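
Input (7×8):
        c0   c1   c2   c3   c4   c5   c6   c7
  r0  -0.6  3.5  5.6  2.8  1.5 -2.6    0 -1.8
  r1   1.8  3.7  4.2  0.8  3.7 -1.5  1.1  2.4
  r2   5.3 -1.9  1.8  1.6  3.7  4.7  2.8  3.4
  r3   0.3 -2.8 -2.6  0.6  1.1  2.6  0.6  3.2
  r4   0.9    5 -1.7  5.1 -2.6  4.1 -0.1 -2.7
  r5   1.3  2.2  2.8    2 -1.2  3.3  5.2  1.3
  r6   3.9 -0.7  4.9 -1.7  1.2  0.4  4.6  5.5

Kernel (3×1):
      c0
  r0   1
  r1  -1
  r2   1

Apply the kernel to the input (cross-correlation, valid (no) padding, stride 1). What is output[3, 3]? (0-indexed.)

-2.5

The receptive field on the input at this output position is [0.6 / 5.1 / 2]. Elementwise product with the kernel and sum: 0.6·1 + 5.1·-1 + 2·1.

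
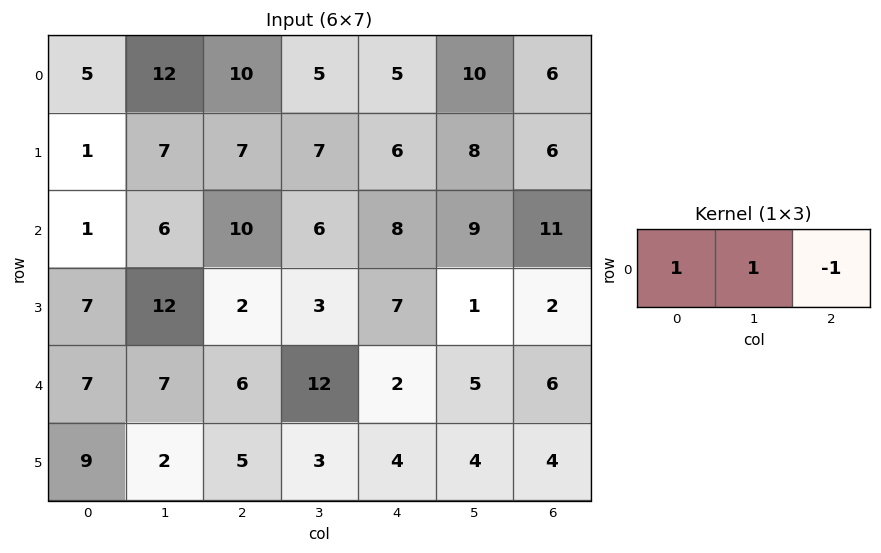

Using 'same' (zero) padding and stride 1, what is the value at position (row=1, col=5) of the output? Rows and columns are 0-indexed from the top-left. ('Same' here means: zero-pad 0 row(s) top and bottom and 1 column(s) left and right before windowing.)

8

The receptive field on the zero-padded input at this output position is [6 8 6]. Elementwise product with the kernel and sum: 6·1 + 8·1 + 6·-1.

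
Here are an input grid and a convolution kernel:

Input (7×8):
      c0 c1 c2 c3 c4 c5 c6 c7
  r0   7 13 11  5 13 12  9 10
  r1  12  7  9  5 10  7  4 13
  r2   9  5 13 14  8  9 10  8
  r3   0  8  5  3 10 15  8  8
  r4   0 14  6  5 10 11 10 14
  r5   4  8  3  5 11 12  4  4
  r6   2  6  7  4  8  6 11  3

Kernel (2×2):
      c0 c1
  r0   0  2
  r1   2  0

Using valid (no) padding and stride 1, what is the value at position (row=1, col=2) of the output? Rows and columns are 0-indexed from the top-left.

The receptive field on the input at this output position is [9 5 / 13 14]. Elementwise product with the kernel and sum: 5·2 + 13·2.

36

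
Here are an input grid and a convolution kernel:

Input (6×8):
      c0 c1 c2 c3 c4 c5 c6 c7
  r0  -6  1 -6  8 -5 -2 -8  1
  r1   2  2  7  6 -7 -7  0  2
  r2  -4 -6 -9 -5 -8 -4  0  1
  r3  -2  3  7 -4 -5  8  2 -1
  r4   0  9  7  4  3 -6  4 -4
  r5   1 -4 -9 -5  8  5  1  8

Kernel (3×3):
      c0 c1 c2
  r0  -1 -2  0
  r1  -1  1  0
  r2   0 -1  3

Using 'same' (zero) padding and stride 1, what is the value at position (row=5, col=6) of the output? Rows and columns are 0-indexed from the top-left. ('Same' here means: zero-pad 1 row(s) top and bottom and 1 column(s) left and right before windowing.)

-6

The receptive field on the zero-padded input at this output position is [-6 4 -4 / 5 1 8 / 0 0 0]. Elementwise product with the kernel and sum: -6·-1 + 4·-2 + 5·-1 + 1·1 + 0·-1 + 0·3.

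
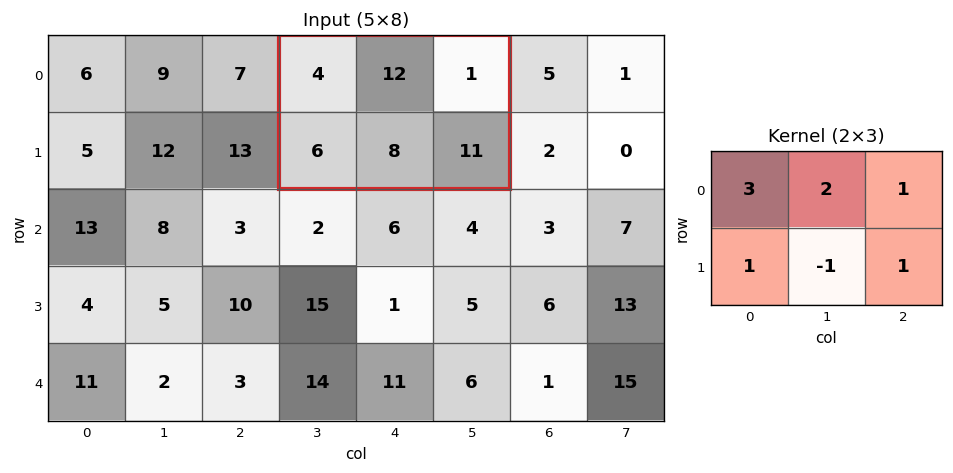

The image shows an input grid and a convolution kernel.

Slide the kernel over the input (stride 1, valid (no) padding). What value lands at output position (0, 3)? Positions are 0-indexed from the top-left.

The receptive field on the input at this output position is [4 12 1 / 6 8 11]. Elementwise product with the kernel and sum: 4·3 + 12·2 + 1·1 + 6·1 + 8·-1 + 11·1.

46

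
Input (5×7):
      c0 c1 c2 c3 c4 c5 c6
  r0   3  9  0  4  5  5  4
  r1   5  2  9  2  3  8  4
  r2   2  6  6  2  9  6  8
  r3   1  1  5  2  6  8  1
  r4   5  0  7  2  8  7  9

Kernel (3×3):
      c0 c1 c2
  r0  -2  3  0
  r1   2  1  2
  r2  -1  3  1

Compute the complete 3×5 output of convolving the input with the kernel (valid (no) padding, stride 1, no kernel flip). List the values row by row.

Output[0,0]: The receptive field on the input at this output position is [3 9 0 / 5 2 9 / 2 6 6]. Elementwise product with the kernel and sum: 3·-2 + 9·3 + 5·2 + 2·1 + 9·2 + 2·-1 + 6·3 + 6·1.
Output[0,1]: The receptive field on the input at this output position is [9 0 4 / 2 9 2 / 6 6 2]. Elementwise product with the kernel and sum: 9·-2 + 0·3 + 2·2 + 9·1 + 2·2 + 6·-1 + 6·3 + 2·1.

73 13 47 61 44
25 61 27 54 77
29 40 25 78 44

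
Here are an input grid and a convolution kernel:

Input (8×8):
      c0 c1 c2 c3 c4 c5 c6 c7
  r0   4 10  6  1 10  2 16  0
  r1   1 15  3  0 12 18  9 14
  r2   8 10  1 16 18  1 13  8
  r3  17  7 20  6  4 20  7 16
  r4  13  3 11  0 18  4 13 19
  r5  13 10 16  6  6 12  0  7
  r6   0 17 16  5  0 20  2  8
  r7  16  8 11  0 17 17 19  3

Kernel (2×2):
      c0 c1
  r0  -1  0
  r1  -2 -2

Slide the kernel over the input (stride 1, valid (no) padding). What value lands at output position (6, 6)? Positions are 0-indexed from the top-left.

-46

The receptive field on the input at this output position is [2 8 / 19 3]. Elementwise product with the kernel and sum: 2·-1 + 19·-2 + 3·-2.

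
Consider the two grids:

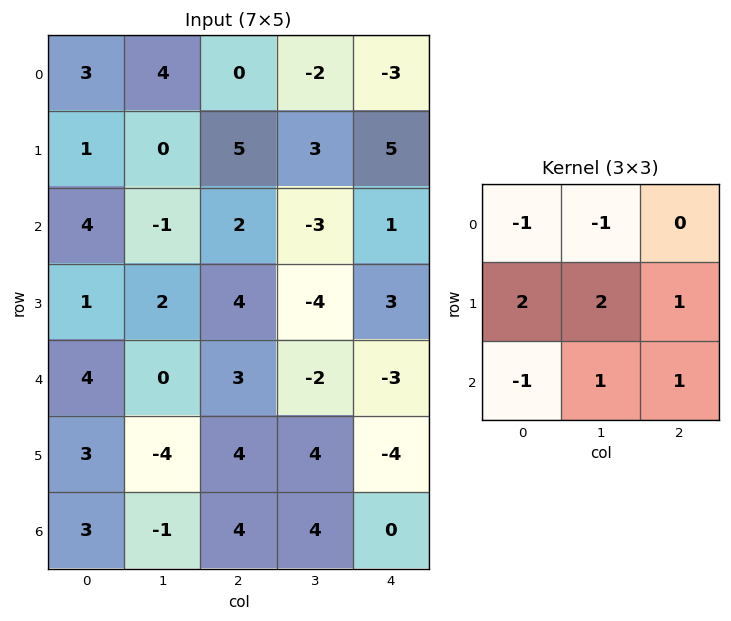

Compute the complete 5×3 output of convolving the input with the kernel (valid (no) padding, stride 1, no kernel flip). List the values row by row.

Output[0,0]: The receptive field on the input at this output position is [3 4 0 / 1 0 5 / 4 -1 2]. Elementwise product with the kernel and sum: 3·-1 + 4·-1 + 1·2 + 0·2 + 5·1 + 4·-1 + -1·1 + 2·1.

-3 9 19
12 -8 -14
6 8 -4
5 10 -5
-2 10 11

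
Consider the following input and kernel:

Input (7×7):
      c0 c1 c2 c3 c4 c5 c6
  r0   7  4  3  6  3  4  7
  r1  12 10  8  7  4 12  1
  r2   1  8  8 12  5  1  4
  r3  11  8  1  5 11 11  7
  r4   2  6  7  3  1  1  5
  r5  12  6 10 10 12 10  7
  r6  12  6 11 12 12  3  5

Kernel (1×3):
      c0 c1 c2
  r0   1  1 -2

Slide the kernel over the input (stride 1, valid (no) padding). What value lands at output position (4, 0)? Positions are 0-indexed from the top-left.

The receptive field on the input at this output position is [2 6 7]. Elementwise product with the kernel and sum: 2·1 + 6·1 + 7·-2.

-6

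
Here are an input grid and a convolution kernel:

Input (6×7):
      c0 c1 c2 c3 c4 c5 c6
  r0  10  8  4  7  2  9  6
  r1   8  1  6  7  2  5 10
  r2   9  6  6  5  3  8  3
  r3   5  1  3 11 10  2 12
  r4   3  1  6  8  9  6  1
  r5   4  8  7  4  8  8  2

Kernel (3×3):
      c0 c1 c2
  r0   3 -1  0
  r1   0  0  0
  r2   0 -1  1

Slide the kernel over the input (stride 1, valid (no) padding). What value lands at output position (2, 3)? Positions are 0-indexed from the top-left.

9

The receptive field on the input at this output position is [5 3 8 / 11 10 2 / 8 9 6]. Elementwise product with the kernel and sum: 5·3 + 3·-1 + 9·-1 + 6·1.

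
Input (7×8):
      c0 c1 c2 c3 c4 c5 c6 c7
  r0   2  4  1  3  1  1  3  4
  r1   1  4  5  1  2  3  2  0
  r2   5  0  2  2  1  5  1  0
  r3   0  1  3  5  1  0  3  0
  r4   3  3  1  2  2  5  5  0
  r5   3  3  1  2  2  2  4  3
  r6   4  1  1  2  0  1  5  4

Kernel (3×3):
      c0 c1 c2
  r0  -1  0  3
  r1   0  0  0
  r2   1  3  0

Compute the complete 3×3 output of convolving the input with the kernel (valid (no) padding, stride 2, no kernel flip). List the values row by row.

6 10 24
13 8 19
7 12 16

Output[0,0]: The receptive field on the input at this output position is [2 4 1 / 1 4 5 / 5 0 2]. Elementwise product with the kernel and sum: 2·-1 + 1·3 + 5·1 + 0·3.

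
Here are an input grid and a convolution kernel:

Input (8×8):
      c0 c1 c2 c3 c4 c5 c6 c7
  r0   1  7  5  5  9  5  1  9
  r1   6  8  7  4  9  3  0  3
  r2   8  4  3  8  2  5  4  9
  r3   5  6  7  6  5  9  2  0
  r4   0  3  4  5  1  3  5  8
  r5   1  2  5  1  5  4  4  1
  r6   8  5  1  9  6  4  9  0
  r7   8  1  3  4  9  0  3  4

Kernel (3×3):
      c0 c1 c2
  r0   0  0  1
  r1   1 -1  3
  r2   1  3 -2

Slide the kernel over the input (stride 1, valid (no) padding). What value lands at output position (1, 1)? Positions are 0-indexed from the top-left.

44

The receptive field on the input at this output position is [8 7 4 / 4 3 8 / 6 7 6]. Elementwise product with the kernel and sum: 4·1 + 4·1 + 3·-1 + 8·3 + 6·1 + 7·3 + 6·-2.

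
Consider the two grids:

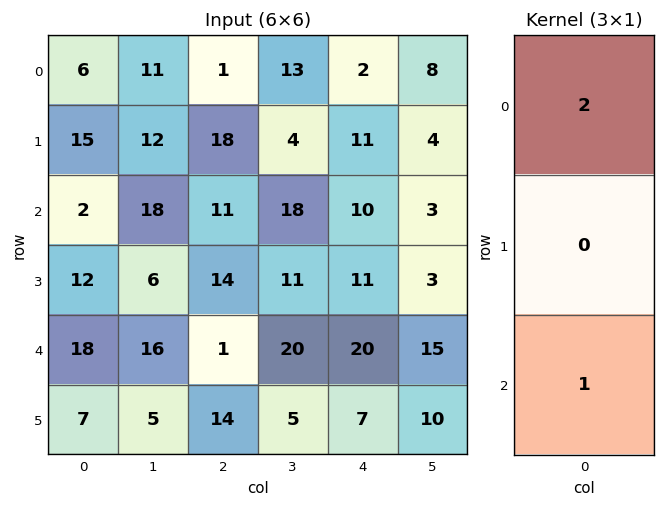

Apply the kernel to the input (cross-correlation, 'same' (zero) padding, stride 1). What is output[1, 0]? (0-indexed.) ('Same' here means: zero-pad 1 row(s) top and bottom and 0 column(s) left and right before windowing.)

14

The receptive field on the zero-padded input at this output position is [6 / 15 / 2]. Elementwise product with the kernel and sum: 6·2 + 2·1.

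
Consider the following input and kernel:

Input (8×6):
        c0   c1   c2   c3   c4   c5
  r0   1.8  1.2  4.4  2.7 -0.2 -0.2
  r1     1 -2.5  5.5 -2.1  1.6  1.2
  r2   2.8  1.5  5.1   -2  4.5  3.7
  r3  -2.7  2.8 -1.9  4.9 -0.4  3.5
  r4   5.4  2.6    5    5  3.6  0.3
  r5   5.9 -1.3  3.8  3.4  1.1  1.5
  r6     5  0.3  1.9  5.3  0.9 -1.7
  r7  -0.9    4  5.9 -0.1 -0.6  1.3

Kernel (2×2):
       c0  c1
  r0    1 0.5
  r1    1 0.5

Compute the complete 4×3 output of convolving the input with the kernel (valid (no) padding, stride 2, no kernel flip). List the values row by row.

Output[0,0]: The receptive field on the input at this output position is [1.8 1.2 / 1 -2.5]. Elementwise product with the kernel and sum: 1.8·1 + 1.2·0.5 + 1·1 + -2.5·0.5.
Output[0,1]: The receptive field on the input at this output position is [4.4 2.7 / 5.5 -2.1]. Elementwise product with the kernel and sum: 4.4·1 + 2.7·0.5 + 5.5·1 + -2.1·0.5.

2.15 10.2 1.9
2.25 4.65 7.7
11.95 13 5.6
6.25 10.4 0.1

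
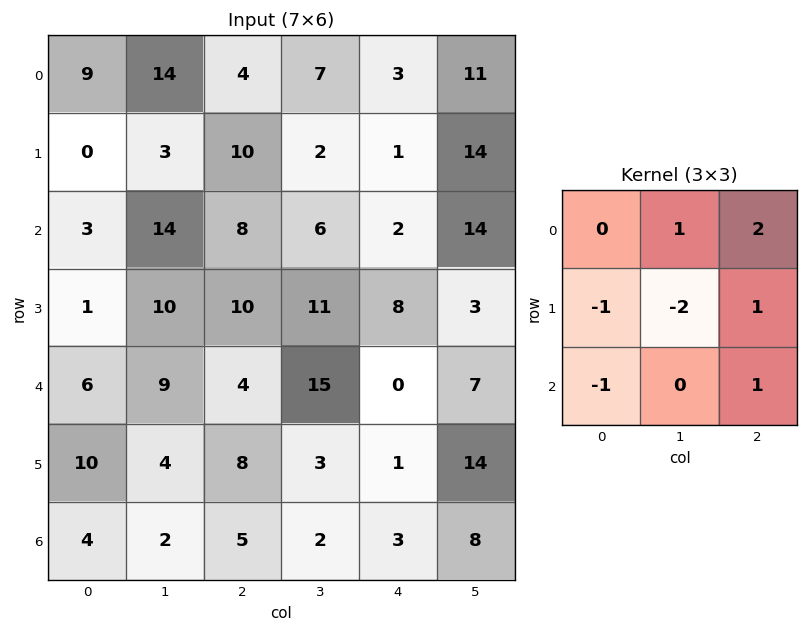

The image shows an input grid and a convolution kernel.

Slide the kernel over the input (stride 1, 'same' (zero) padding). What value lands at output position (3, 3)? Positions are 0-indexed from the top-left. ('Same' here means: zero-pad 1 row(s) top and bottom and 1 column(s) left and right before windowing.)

-18

The receptive field on the zero-padded input at this output position is [8 6 2 / 10 11 8 / 4 15 0]. Elementwise product with the kernel and sum: 6·1 + 2·2 + 10·-1 + 11·-2 + 8·1 + 4·-1 + 0·1.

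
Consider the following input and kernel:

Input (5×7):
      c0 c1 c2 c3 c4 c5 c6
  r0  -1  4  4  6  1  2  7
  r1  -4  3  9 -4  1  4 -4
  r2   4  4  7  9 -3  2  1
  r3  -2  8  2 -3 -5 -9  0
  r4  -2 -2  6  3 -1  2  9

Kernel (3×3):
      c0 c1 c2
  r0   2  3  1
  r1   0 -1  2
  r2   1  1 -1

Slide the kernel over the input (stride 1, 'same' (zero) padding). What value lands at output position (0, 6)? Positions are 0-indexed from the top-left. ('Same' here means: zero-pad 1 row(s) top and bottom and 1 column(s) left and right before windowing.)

The receptive field on the zero-padded input at this output position is [0 0 0 / 2 7 0 / 4 -4 0]. Elementwise product with the kernel and sum: 0·2 + 0·3 + 0·1 + 7·-1 + 0·2 + 4·1 + -4·1 + 0·-1.

-7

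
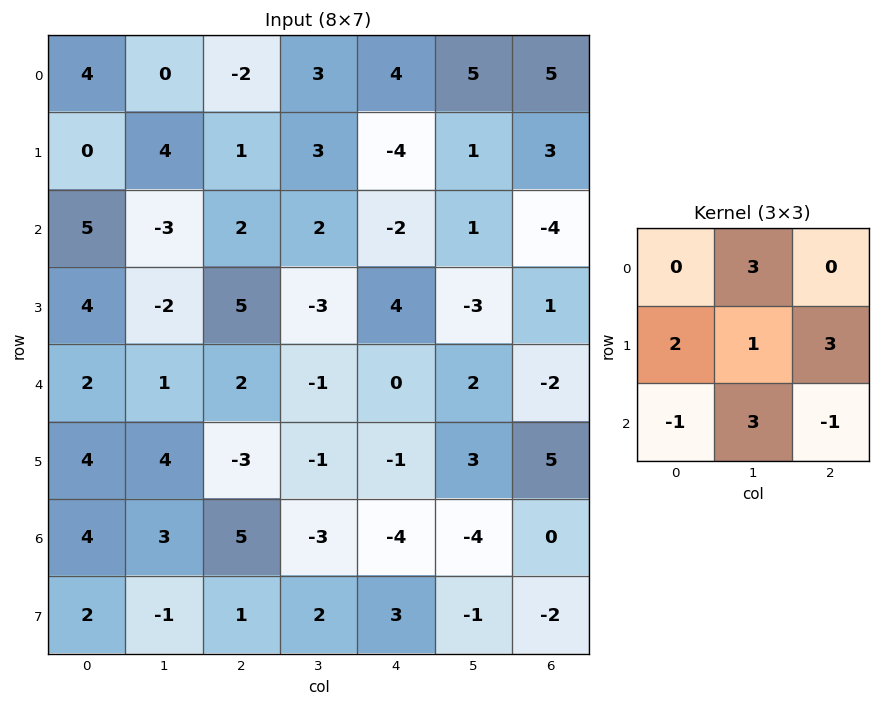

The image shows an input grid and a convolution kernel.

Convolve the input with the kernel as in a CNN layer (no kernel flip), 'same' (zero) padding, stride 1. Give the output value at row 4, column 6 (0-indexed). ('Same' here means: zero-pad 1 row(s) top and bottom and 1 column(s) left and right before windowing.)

The receptive field on the zero-padded input at this output position is [-3 1 0 / 2 -2 0 / 3 5 0]. Elementwise product with the kernel and sum: 1·3 + 2·2 + -2·1 + 0·3 + 3·-1 + 5·3 + 0·-1.

17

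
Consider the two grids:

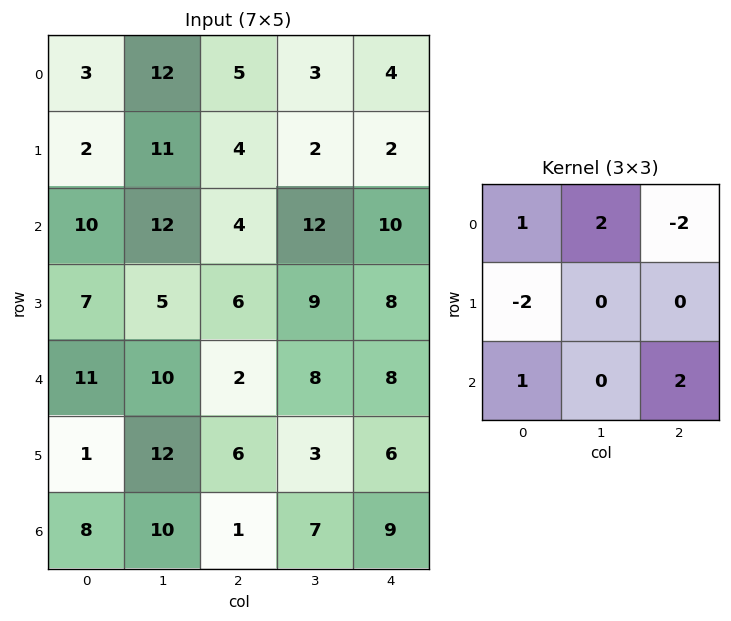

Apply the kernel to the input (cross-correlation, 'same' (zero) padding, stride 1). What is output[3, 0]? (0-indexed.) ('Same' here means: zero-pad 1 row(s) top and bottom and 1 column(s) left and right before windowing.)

16

The receptive field on the zero-padded input at this output position is [0 10 12 / 0 7 5 / 0 11 10]. Elementwise product with the kernel and sum: 0·1 + 10·2 + 12·-2 + 0·-2 + 0·1 + 10·2.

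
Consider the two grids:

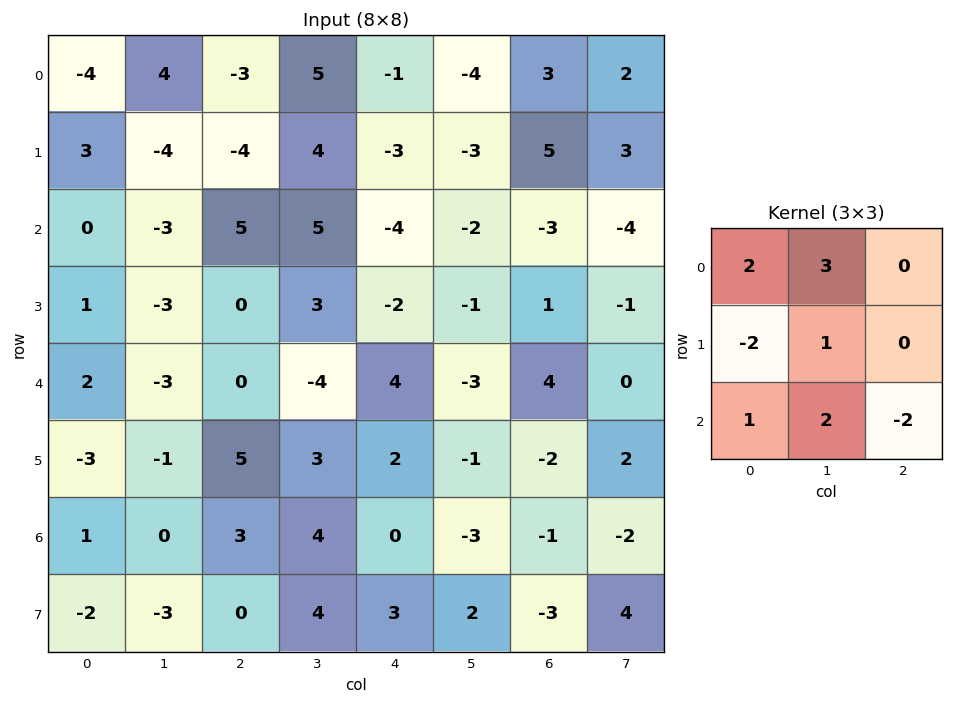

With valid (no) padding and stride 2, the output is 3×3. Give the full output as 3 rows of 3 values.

Output[0,0]: The receptive field on the input at this output position is [-4 4 -3 / 3 -4 -4 / 0 -3 5]. Elementwise product with the kernel and sum: -4·2 + 4·3 + 3·-2 + -4·1 + 0·1 + -3·2 + 5·-2.
Output[0,1]: The receptive field on the input at this output position is [-3 5 -1 / -4 4 -3 / 5 5 -4]. Elementwise product with the kernel and sum: -3·2 + 5·3 + -4·-2 + 4·1 + 5·1 + 5·2 + -4·-2.

-22 44 -13
-18 12 -21
-5 -8 -10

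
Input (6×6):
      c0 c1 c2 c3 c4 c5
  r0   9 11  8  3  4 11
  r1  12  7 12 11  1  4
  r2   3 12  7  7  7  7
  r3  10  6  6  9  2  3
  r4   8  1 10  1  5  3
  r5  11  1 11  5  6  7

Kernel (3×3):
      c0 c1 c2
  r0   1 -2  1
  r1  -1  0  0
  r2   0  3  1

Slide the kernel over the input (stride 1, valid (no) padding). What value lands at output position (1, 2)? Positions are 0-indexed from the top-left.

The receptive field on the input at this output position is [12 11 1 / 7 7 7 / 6 9 2]. Elementwise product with the kernel and sum: 12·1 + 11·-2 + 1·1 + 7·-1 + 9·3 + 2·1.

13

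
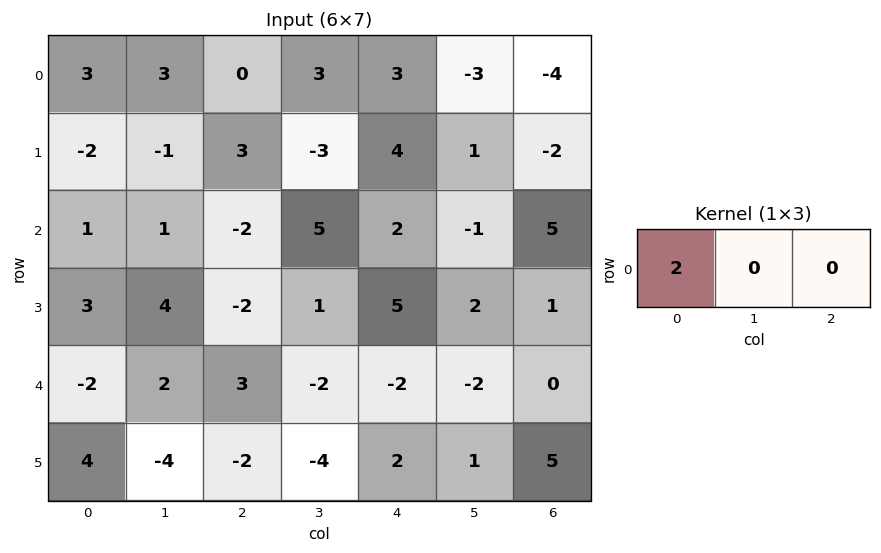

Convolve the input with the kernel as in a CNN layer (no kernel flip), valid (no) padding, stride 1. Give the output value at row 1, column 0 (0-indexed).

The receptive field on the input at this output position is [-2 -1 3]. Elementwise product with the kernel and sum: -2·2.

-4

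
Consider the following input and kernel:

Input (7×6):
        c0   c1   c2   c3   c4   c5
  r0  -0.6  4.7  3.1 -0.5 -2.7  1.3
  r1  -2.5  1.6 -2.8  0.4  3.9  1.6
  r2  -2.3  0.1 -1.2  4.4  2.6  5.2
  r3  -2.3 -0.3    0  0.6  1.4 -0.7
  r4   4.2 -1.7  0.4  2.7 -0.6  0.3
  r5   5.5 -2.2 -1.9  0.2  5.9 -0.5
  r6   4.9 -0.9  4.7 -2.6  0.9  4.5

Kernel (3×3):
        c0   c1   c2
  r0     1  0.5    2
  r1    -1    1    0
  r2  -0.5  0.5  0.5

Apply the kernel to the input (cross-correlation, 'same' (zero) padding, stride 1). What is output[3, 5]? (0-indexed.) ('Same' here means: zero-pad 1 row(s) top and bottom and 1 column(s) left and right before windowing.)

3.55

The receptive field on the zero-padded input at this output position is [2.6 5.2 0 / 1.4 -0.7 0 / -0.6 0.3 0]. Elementwise product with the kernel and sum: 2.6·1 + 5.2·0.5 + 0·2 + 1.4·-1 + -0.7·1 + -0.6·-0.5 + 0.3·0.5 + 0·0.5.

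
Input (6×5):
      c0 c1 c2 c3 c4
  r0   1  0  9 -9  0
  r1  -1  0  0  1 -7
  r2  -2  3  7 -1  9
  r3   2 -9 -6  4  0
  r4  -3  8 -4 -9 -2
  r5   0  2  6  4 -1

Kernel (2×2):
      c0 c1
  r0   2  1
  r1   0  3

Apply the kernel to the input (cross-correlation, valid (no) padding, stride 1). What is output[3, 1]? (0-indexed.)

-36

The receptive field on the input at this output position is [-9 -6 / 8 -4]. Elementwise product with the kernel and sum: -9·2 + -6·1 + -4·3.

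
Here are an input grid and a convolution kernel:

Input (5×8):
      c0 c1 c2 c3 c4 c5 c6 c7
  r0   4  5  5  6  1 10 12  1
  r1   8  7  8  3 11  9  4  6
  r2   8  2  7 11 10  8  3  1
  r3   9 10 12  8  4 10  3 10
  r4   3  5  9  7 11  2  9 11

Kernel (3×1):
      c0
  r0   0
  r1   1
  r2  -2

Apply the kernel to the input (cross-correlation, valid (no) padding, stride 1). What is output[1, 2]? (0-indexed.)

The receptive field on the input at this output position is [8 / 7 / 12]. Elementwise product with the kernel and sum: 7·1 + 12·-2.

-17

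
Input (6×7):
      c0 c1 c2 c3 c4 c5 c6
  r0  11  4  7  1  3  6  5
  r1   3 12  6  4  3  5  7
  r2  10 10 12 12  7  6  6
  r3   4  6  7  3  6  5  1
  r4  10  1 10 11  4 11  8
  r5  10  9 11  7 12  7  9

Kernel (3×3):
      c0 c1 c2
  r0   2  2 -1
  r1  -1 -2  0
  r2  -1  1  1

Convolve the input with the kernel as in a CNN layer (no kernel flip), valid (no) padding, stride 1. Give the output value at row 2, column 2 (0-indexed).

33

The receptive field on the input at this output position is [12 12 7 / 7 3 6 / 10 11 4]. Elementwise product with the kernel and sum: 12·2 + 12·2 + 7·-1 + 7·-1 + 3·-2 + 10·-1 + 11·1 + 4·1.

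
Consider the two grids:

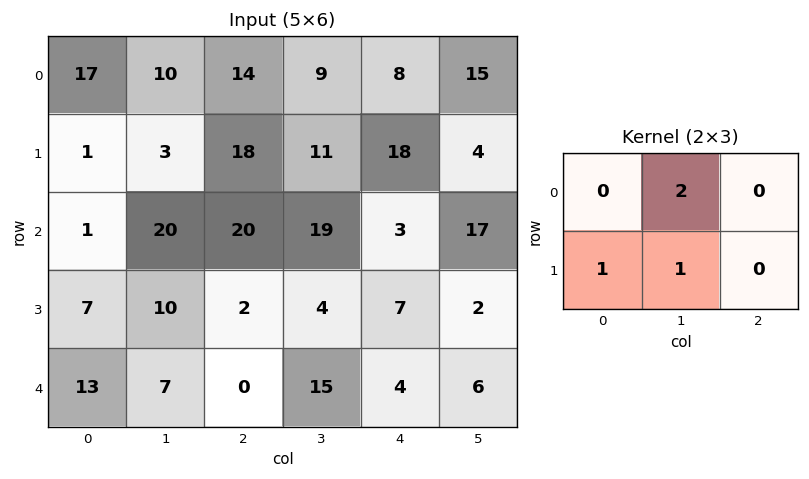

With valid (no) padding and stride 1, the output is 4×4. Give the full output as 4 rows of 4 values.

Output[0,0]: The receptive field on the input at this output position is [17 10 14 / 1 3 18]. Elementwise product with the kernel and sum: 10·2 + 1·1 + 3·1.

24 49 47 45
27 76 61 58
57 52 44 17
40 11 23 33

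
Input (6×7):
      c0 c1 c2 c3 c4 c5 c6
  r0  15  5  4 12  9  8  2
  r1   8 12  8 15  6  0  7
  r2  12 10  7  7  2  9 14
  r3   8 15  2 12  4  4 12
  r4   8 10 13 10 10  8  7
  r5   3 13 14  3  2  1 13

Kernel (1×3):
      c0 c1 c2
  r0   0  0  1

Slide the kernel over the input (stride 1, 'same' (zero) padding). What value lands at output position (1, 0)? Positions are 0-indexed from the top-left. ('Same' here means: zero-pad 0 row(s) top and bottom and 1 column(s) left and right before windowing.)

12

The receptive field on the zero-padded input at this output position is [0 8 12]. Elementwise product with the kernel and sum: 12·1.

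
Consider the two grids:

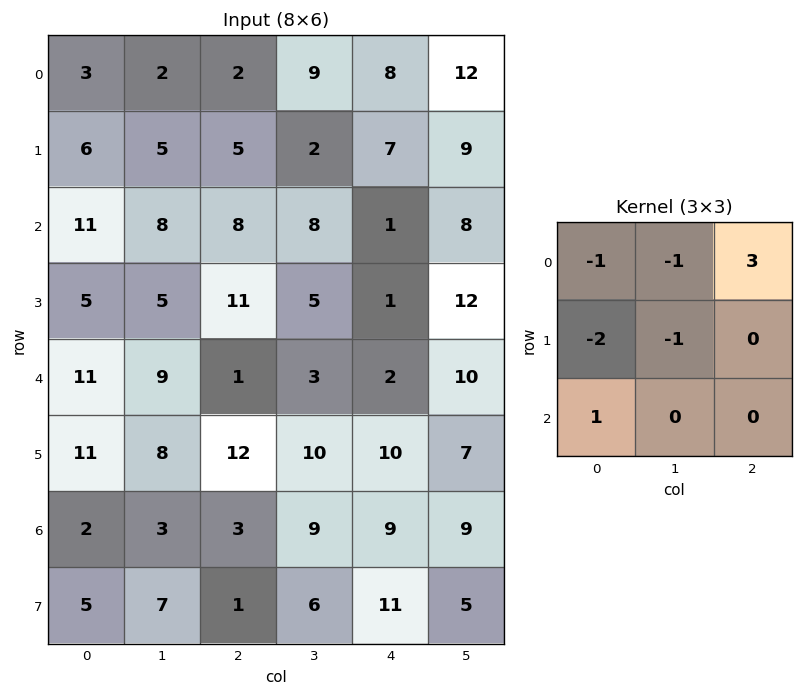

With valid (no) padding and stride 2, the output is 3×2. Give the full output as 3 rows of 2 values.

Output[0,0]: The receptive field on the input at this output position is [3 2 2 / 6 5 5 / 11 8 8]. Elementwise product with the kernel and sum: 3·-1 + 2·-1 + 2·3 + 6·-2 + 5·-1 + 11·1.

-5 9
1 -39
-45 -29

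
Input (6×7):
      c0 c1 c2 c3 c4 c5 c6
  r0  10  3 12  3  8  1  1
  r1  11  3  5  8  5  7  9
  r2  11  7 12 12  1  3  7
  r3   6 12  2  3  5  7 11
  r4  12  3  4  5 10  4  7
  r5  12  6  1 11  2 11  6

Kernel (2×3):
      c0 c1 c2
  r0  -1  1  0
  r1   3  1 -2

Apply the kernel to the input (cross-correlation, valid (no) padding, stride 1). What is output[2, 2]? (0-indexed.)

-1

The receptive field on the input at this output position is [12 12 1 / 2 3 5]. Elementwise product with the kernel and sum: 12·-1 + 12·1 + 2·3 + 3·1 + 5·-2.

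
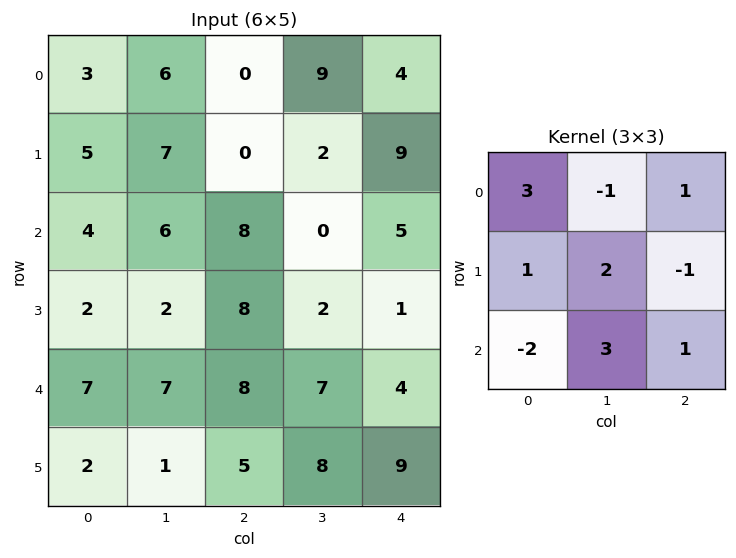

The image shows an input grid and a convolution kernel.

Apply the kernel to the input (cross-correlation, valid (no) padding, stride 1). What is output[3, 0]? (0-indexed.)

The receptive field on the input at this output position is [2 2 8 / 7 7 8 / 2 1 5]. Elementwise product with the kernel and sum: 2·3 + 2·-1 + 8·1 + 7·1 + 7·2 + 8·-1 + 2·-2 + 1·3 + 5·1.

29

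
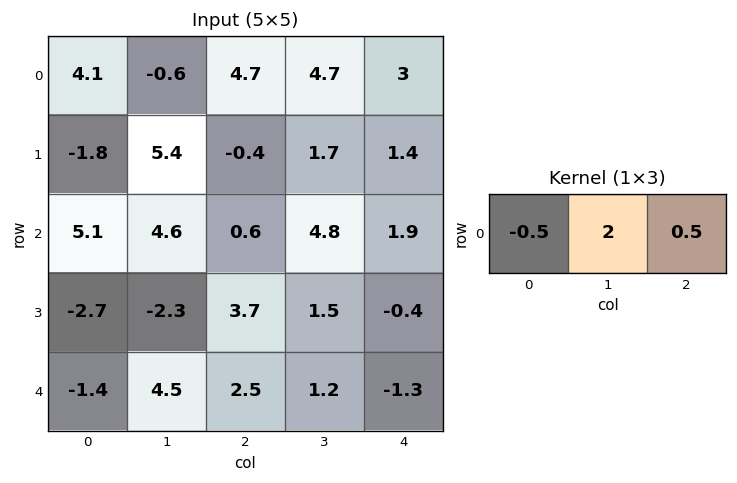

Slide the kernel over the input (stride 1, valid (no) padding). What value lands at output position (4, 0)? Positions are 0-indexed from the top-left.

The receptive field on the input at this output position is [-1.4 4.5 2.5]. Elementwise product with the kernel and sum: -1.4·-0.5 + 4.5·2 + 2.5·0.5.

10.95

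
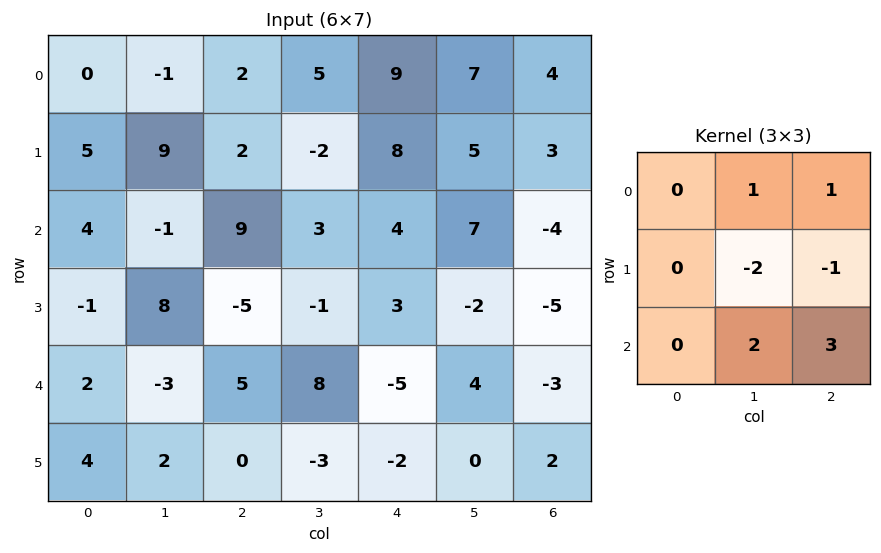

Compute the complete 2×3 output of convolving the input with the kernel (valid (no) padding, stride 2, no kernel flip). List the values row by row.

6 28 0
6 7 11

Output[0,0]: The receptive field on the input at this output position is [0 -1 2 / 5 9 2 / 4 -1 9]. Elementwise product with the kernel and sum: -1·1 + 2·1 + 9·-2 + 2·-1 + -1·2 + 9·3.
Output[0,1]: The receptive field on the input at this output position is [2 5 9 / 2 -2 8 / 9 3 4]. Elementwise product with the kernel and sum: 5·1 + 9·1 + -2·-2 + 8·-1 + 3·2 + 4·3.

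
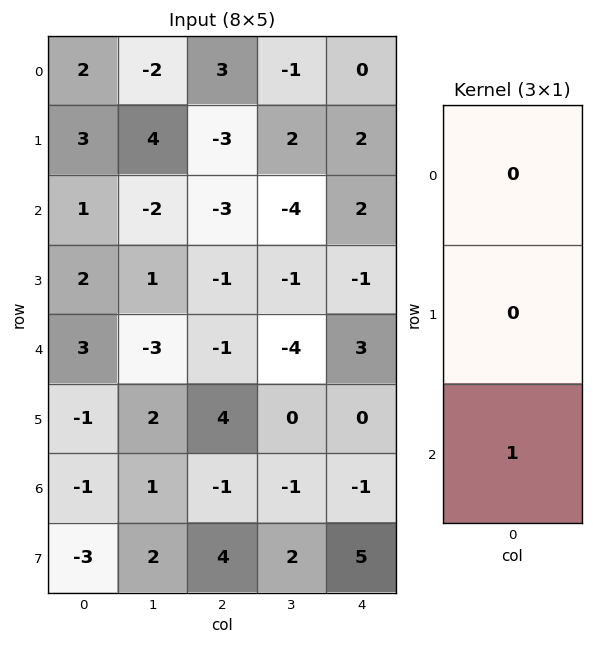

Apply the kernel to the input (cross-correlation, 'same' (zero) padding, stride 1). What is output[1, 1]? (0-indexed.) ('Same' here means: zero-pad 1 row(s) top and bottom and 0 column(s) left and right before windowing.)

-2

The receptive field on the zero-padded input at this output position is [-2 / 4 / -2]. Elementwise product with the kernel and sum: -2·1.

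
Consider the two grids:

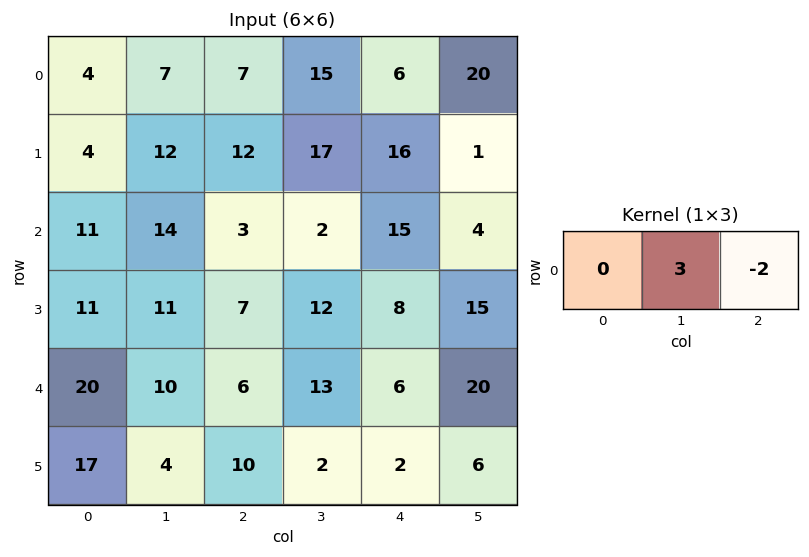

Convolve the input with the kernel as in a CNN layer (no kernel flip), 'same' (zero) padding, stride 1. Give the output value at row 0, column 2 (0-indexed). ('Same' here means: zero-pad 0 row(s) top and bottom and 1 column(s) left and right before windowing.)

The receptive field on the zero-padded input at this output position is [7 7 15]. Elementwise product with the kernel and sum: 7·3 + 15·-2.

-9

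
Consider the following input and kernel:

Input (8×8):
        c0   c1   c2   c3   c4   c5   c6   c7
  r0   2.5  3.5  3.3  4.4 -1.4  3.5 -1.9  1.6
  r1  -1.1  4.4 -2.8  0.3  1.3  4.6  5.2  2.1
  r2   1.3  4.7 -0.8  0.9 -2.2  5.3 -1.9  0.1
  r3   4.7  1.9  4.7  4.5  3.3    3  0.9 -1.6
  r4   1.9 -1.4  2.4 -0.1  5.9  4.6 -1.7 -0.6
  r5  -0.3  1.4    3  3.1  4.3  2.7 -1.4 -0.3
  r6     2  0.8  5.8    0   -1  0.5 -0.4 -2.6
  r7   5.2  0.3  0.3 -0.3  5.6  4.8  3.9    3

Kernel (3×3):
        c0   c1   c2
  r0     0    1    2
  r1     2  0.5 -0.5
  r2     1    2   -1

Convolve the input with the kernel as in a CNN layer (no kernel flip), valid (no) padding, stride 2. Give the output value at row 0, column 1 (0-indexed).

-1.3

The receptive field on the input at this output position is [3.3 4.4 -1.4 / -2.8 0.3 1.3 / -0.8 0.9 -2.2]. Elementwise product with the kernel and sum: 4.4·1 + -1.4·2 + -2.8·2 + 0.3·0.5 + 1.3·-0.5 + -0.8·1 + 0.9·2 + -2.2·-1.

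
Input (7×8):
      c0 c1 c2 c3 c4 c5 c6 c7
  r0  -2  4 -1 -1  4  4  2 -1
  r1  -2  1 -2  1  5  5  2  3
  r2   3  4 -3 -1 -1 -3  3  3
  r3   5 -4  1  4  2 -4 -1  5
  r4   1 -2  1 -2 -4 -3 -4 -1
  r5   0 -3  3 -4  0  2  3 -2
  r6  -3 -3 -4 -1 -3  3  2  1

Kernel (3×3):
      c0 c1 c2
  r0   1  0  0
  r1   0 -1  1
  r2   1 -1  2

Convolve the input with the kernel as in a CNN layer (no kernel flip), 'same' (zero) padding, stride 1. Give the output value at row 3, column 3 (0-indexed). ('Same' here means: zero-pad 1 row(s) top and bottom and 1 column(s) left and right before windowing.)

-10

The receptive field on the zero-padded input at this output position is [-3 -1 -1 / 1 4 2 / 1 -2 -4]. Elementwise product with the kernel and sum: -3·1 + 4·-1 + 2·1 + 1·1 + -2·-1 + -4·2.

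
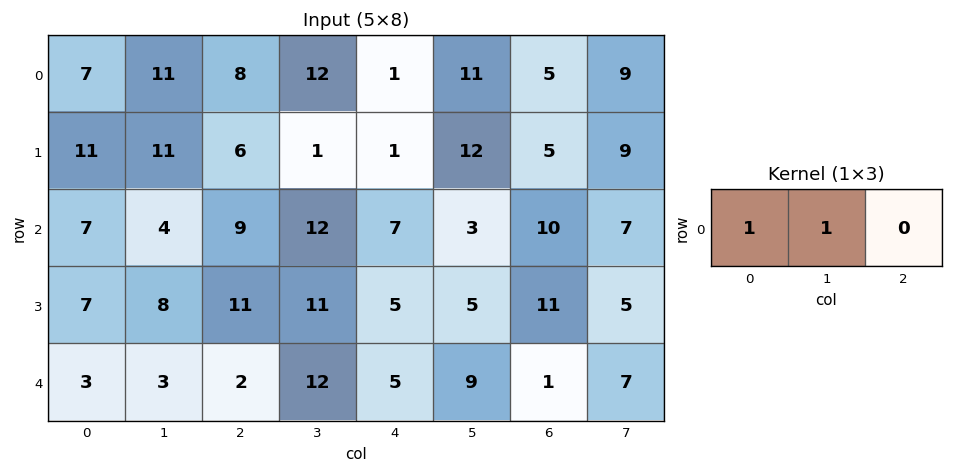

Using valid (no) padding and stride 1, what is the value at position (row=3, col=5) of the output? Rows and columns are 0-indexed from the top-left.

16

The receptive field on the input at this output position is [5 11 5]. Elementwise product with the kernel and sum: 5·1 + 11·1.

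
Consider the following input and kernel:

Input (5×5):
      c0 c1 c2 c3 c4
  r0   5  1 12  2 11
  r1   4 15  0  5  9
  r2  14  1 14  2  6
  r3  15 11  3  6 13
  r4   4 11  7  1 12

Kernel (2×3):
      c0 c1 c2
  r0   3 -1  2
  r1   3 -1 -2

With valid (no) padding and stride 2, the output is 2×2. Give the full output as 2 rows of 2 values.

35 33
97 29

Output[0,0]: The receptive field on the input at this output position is [5 1 12 / 4 15 0]. Elementwise product with the kernel and sum: 5·3 + 1·-1 + 12·2 + 4·3 + 15·-1 + 0·-2.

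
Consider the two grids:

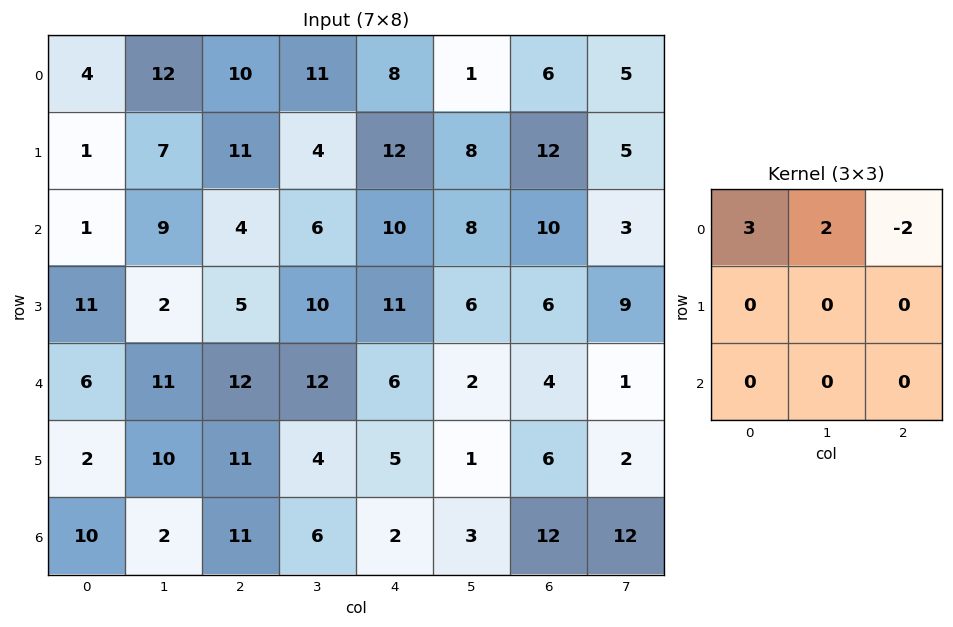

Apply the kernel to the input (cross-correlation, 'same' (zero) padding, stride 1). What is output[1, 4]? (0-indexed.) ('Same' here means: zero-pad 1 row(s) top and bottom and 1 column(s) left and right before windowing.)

The receptive field on the zero-padded input at this output position is [11 8 1 / 4 12 8 / 6 10 8]. Elementwise product with the kernel and sum: 11·3 + 8·2 + 1·-2.

47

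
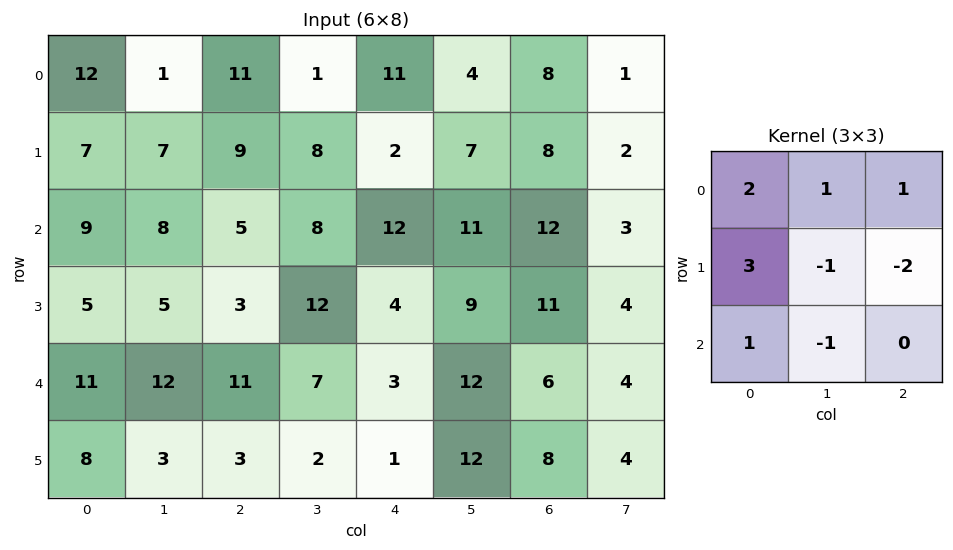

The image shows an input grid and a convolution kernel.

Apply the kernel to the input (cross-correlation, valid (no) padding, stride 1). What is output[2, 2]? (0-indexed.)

23

The receptive field on the input at this output position is [5 8 12 / 3 12 4 / 11 7 3]. Elementwise product with the kernel and sum: 5·2 + 8·1 + 12·1 + 3·3 + 12·-1 + 4·-2 + 11·1 + 7·-1.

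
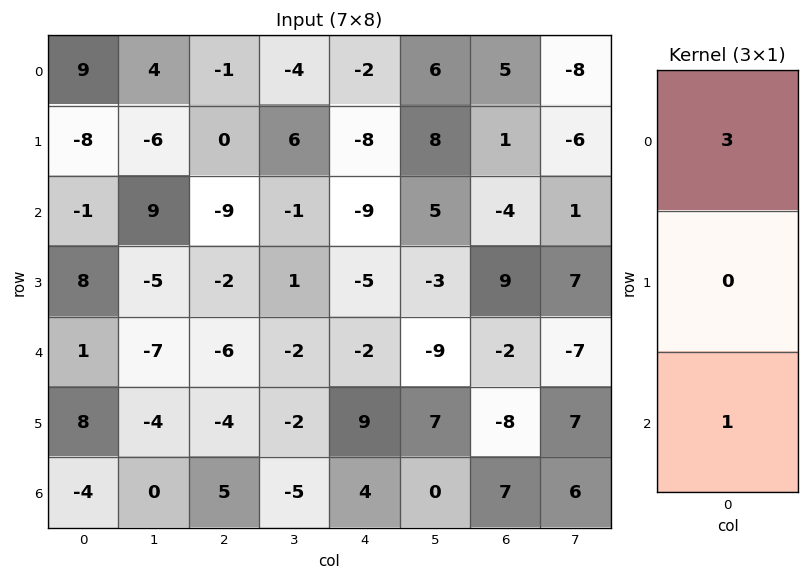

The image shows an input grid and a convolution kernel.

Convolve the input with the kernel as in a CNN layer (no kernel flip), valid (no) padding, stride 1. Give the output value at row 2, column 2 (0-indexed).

The receptive field on the input at this output position is [-9 / -2 / -6]. Elementwise product with the kernel and sum: -9·3 + -6·1.

-33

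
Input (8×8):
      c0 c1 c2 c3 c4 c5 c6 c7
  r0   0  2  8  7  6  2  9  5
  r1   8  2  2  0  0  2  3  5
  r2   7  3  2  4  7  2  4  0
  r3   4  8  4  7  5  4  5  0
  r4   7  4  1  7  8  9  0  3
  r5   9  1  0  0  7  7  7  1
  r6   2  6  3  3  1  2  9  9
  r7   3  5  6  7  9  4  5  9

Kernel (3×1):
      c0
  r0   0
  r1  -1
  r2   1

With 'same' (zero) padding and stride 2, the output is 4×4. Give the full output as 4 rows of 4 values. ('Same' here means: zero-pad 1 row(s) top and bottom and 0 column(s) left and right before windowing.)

8 -6 -6 -6
-3 2 -2 1
2 -1 -1 7
1 3 8 -4

Output[0,0]: The receptive field on the zero-padded input at this output position is [0 / 0 / 8]. Elementwise product with the kernel and sum: 0·-1 + 8·1.
Output[0,1]: The receptive field on the zero-padded input at this output position is [0 / 8 / 2]. Elementwise product with the kernel and sum: 8·-1 + 2·1.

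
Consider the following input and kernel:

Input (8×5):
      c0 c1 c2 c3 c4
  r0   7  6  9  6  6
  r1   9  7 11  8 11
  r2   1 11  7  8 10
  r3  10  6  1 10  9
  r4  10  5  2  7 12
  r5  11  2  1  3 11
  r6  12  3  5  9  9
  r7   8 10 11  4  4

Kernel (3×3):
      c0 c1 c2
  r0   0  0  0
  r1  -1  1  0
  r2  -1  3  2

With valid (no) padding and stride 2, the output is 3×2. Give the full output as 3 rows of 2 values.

44 34
5 52
-2 42

Output[0,0]: The receptive field on the input at this output position is [7 6 9 / 9 7 11 / 1 11 7]. Elementwise product with the kernel and sum: 9·-1 + 7·1 + 1·-1 + 11·3 + 7·2.
Output[0,1]: The receptive field on the input at this output position is [9 6 6 / 11 8 11 / 7 8 10]. Elementwise product with the kernel and sum: 11·-1 + 8·1 + 7·-1 + 8·3 + 10·2.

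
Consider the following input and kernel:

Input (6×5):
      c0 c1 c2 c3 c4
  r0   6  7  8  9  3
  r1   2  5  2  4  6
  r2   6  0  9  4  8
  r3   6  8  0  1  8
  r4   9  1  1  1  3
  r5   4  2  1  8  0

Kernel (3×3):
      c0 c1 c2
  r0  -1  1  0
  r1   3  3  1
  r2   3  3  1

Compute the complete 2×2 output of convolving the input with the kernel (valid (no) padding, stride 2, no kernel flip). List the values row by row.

Output[0,0]: The receptive field on the input at this output position is [6 7 8 / 2 5 2 / 6 0 9]. Elementwise product with the kernel and sum: 6·-1 + 7·1 + 2·3 + 5·3 + 2·1 + 6·3 + 0·3 + 9·1.

51 72
67 15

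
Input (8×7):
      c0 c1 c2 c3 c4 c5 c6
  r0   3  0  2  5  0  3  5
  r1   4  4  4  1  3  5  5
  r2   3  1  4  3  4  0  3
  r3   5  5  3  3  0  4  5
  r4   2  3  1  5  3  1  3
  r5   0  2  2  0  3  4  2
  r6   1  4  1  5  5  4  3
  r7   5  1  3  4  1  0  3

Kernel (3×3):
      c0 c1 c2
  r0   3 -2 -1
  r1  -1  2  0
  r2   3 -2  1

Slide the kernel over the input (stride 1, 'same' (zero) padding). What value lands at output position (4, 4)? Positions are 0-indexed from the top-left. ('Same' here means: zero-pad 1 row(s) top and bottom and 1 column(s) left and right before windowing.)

4

The receptive field on the zero-padded input at this output position is [3 0 4 / 5 3 1 / 0 3 4]. Elementwise product with the kernel and sum: 3·3 + 0·-2 + 4·-1 + 5·-1 + 3·2 + 0·3 + 3·-2 + 4·1.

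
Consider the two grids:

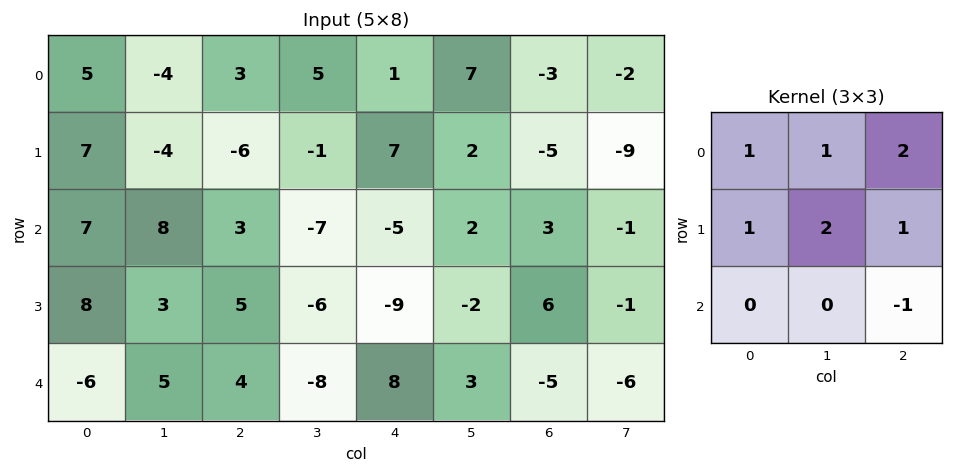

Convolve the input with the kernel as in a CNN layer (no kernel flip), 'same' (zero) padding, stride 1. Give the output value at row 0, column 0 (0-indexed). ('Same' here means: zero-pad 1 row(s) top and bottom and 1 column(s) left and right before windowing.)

10

The receptive field on the zero-padded input at this output position is [0 0 0 / 0 5 -4 / 0 7 -4]. Elementwise product with the kernel and sum: 0·1 + 0·1 + 0·2 + 0·1 + 5·2 + -4·1 + -4·-1.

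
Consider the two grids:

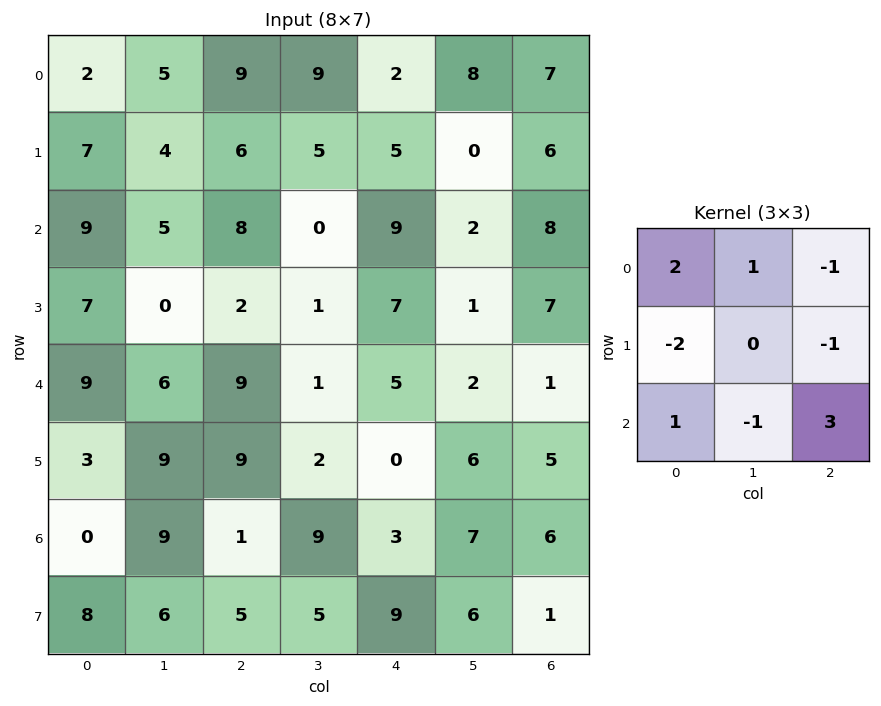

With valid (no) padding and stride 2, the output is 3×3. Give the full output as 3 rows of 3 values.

8 43 20
29 19 -3
-6 -3 20

Output[0,0]: The receptive field on the input at this output position is [2 5 9 / 7 4 6 / 9 5 8]. Elementwise product with the kernel and sum: 2·2 + 5·1 + 9·-1 + 7·-2 + 6·-1 + 9·1 + 5·-1 + 8·3.
Output[0,1]: The receptive field on the input at this output position is [9 9 2 / 6 5 5 / 8 0 9]. Elementwise product with the kernel and sum: 9·2 + 9·1 + 2·-1 + 6·-2 + 5·-1 + 8·1 + 0·-1 + 9·3.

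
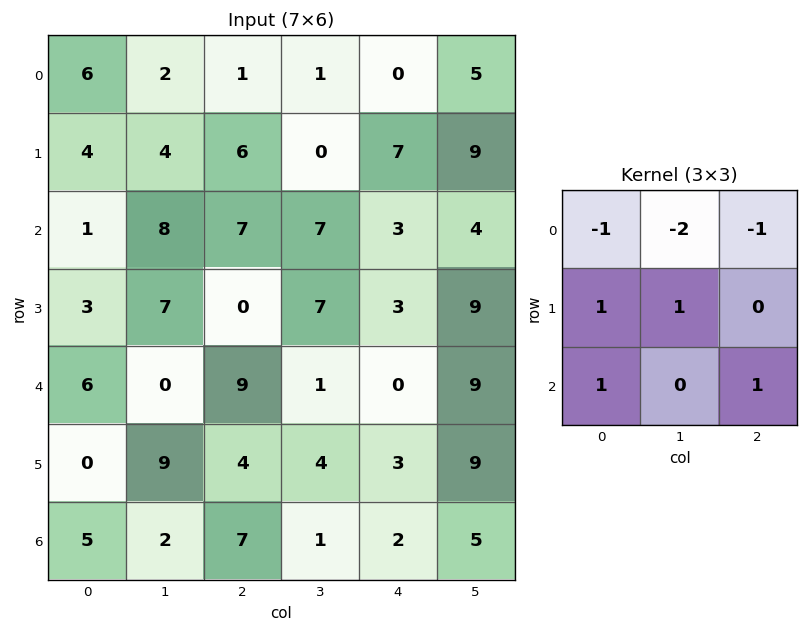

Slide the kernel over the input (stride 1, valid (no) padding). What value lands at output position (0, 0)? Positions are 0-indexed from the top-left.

5

The receptive field on the input at this output position is [6 2 1 / 4 4 6 / 1 8 7]. Elementwise product with the kernel and sum: 6·-1 + 2·-2 + 1·-1 + 4·1 + 4·1 + 1·1 + 7·1.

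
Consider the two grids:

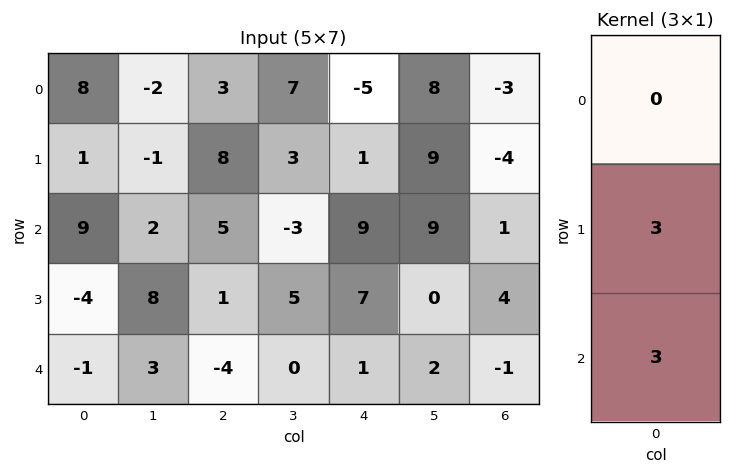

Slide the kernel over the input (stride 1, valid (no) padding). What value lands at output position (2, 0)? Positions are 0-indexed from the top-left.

-15

The receptive field on the input at this output position is [9 / -4 / -1]. Elementwise product with the kernel and sum: -4·3 + -1·3.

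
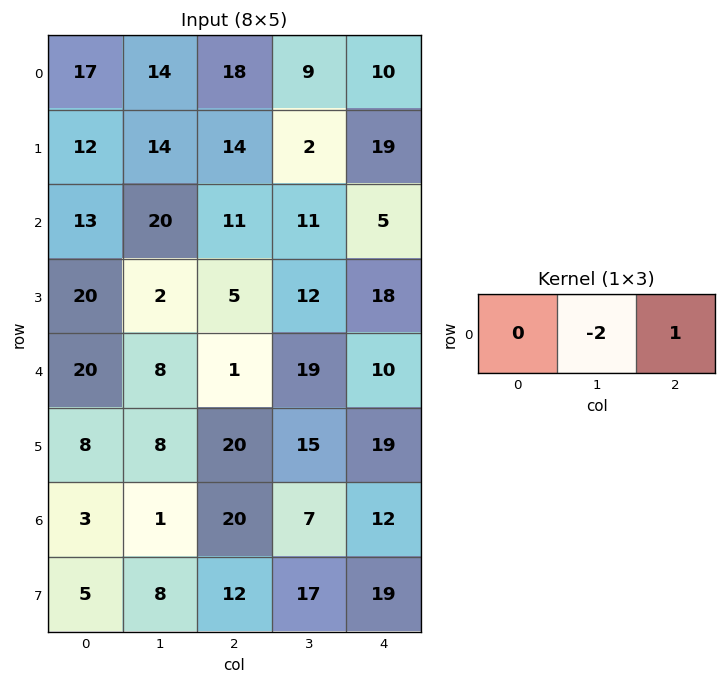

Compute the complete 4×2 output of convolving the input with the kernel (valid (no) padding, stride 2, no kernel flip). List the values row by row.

-10 -8
-29 -17
-15 -28
18 -2

Output[0,0]: The receptive field on the input at this output position is [17 14 18]. Elementwise product with the kernel and sum: 14·-2 + 18·1.
Output[0,1]: The receptive field on the input at this output position is [18 9 10]. Elementwise product with the kernel and sum: 9·-2 + 10·1.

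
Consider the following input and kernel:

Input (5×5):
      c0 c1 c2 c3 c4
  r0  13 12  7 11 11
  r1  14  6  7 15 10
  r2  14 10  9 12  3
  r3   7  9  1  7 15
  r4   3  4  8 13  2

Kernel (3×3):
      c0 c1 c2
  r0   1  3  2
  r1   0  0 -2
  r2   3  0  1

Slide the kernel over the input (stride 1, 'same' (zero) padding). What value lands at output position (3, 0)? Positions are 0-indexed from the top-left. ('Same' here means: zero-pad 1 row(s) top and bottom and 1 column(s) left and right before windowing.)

48

The receptive field on the zero-padded input at this output position is [0 14 10 / 0 7 9 / 0 3 4]. Elementwise product with the kernel and sum: 0·1 + 14·3 + 10·2 + 9·-2 + 0·3 + 4·1.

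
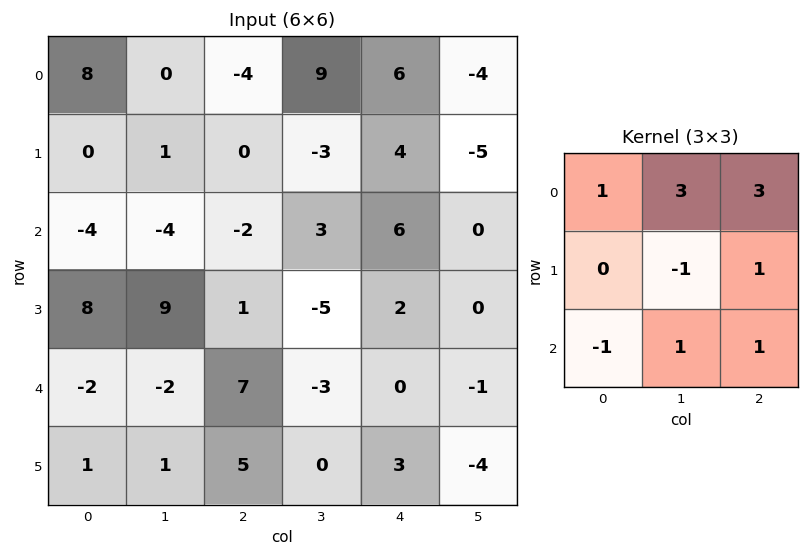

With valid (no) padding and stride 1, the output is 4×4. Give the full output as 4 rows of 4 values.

Output[0,0]: The receptive field on the input at this output position is [8 0 -4 / 0 1 0 / -4 -4 -2]. Elementwise product with the kernel and sum: 8·1 + 0·3 + -4·3 + 1·-1 + 0·1 + -4·-1 + -4·1 + -2·1.

-7 17 59 9
7 -16 2 -5
-23 -1 22 21
52 -9 -7 -1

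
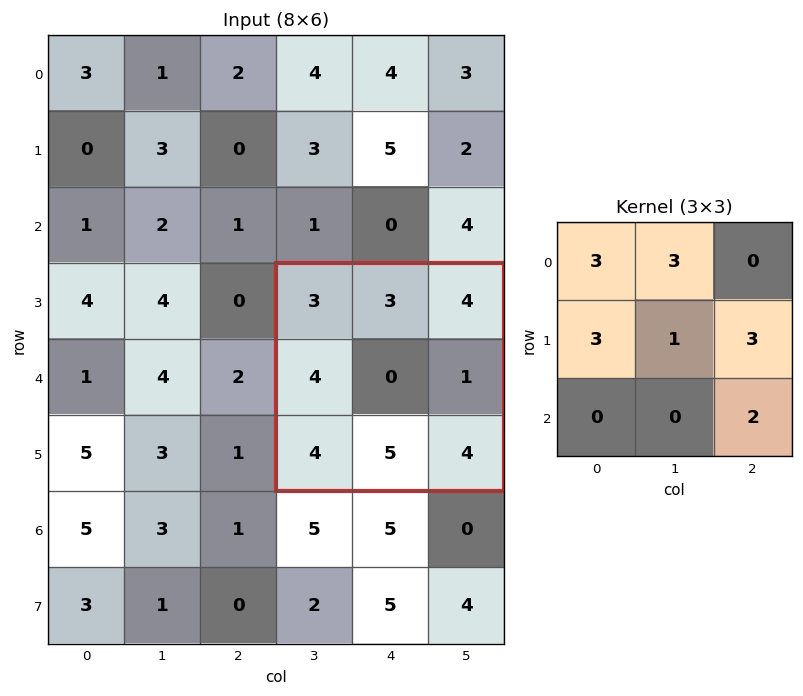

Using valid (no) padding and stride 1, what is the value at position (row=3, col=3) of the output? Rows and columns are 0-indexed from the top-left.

41

The receptive field on the input at this output position is [3 3 4 / 4 0 1 / 4 5 4]. Elementwise product with the kernel and sum: 3·3 + 3·3 + 4·3 + 0·1 + 1·3 + 4·2.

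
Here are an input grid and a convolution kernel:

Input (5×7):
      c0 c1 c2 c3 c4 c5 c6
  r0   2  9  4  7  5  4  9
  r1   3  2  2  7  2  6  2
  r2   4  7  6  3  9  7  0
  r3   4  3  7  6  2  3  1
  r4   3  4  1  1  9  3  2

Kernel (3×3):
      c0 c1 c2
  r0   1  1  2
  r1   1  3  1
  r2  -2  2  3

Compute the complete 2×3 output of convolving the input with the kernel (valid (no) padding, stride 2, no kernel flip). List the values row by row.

54 67 45
48 81 22

Output[0,0]: The receptive field on the input at this output position is [2 9 4 / 3 2 2 / 4 7 6]. Elementwise product with the kernel and sum: 2·1 + 9·1 + 4·2 + 3·1 + 2·3 + 2·1 + 4·-2 + 7·2 + 6·3.
Output[0,1]: The receptive field on the input at this output position is [4 7 5 / 2 7 2 / 6 3 9]. Elementwise product with the kernel and sum: 4·1 + 7·1 + 5·2 + 2·1 + 7·3 + 2·1 + 6·-2 + 3·2 + 9·3.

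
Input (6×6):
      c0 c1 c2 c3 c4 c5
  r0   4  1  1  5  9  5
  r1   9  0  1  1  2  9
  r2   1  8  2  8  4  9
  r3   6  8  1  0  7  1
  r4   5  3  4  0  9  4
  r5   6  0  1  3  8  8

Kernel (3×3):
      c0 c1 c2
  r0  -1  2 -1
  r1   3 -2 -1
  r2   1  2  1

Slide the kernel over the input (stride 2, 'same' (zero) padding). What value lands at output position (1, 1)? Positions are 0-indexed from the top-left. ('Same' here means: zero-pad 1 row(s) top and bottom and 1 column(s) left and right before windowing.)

The receptive field on the zero-padded input at this output position is [0 1 1 / 8 2 8 / 8 1 0]. Elementwise product with the kernel and sum: 0·-1 + 1·2 + 1·-1 + 8·3 + 2·-2 + 8·-1 + 8·1 + 1·2 + 0·1.

23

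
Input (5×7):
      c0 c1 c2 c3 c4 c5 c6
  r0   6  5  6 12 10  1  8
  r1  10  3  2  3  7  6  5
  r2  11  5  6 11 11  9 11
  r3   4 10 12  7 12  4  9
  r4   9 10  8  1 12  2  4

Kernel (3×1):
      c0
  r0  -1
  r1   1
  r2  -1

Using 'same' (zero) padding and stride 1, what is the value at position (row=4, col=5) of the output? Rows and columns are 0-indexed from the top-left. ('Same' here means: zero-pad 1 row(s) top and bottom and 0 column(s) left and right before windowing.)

The receptive field on the zero-padded input at this output position is [4 / 2 / 0]. Elementwise product with the kernel and sum: 4·-1 + 2·1 + 0·-1.

-2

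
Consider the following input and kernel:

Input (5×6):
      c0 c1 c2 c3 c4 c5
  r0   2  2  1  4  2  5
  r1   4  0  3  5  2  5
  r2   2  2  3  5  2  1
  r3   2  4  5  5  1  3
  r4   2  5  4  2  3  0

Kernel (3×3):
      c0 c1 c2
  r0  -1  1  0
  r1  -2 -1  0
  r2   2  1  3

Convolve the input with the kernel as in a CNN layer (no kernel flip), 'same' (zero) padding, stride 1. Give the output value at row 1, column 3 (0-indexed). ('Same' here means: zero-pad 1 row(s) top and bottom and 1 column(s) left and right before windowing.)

9

The receptive field on the zero-padded input at this output position is [1 4 2 / 3 5 2 / 3 5 2]. Elementwise product with the kernel and sum: 1·-1 + 4·1 + 3·-2 + 5·-1 + 3·2 + 5·1 + 2·3.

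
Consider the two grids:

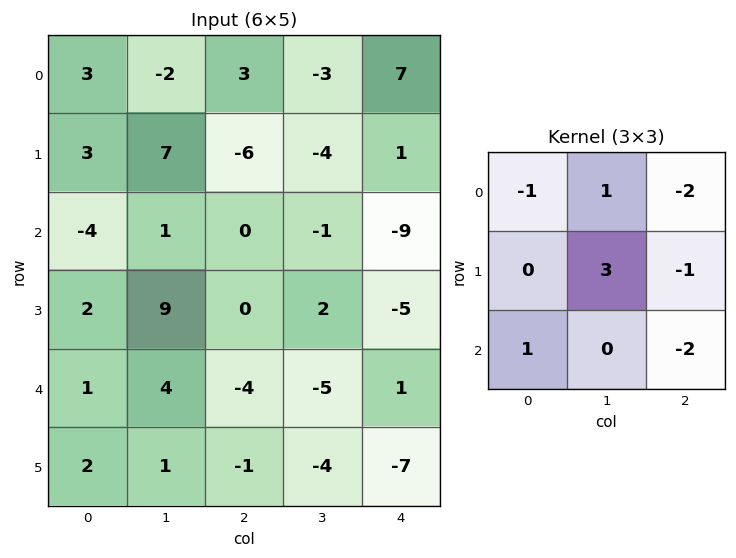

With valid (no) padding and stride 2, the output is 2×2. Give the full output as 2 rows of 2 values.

Output[0,0]: The receptive field on the input at this output position is [3 -2 3 / 3 7 -6 / -4 1 0]. Elementwise product with the kernel and sum: 3·-1 + -2·1 + 3·-2 + 7·3 + -6·-1 + -4·1 + 0·-2.

12 -15
41 22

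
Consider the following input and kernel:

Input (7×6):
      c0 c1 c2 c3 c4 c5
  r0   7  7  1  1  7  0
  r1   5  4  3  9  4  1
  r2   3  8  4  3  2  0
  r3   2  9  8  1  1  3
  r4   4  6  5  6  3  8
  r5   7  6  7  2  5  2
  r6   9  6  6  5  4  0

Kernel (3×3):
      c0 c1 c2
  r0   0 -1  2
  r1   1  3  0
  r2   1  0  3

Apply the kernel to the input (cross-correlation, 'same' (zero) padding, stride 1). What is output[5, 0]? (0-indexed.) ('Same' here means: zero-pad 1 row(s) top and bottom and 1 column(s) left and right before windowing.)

The receptive field on the zero-padded input at this output position is [0 4 6 / 0 7 6 / 0 9 6]. Elementwise product with the kernel and sum: 4·-1 + 6·2 + 0·1 + 7·3 + 0·1 + 6·3.

47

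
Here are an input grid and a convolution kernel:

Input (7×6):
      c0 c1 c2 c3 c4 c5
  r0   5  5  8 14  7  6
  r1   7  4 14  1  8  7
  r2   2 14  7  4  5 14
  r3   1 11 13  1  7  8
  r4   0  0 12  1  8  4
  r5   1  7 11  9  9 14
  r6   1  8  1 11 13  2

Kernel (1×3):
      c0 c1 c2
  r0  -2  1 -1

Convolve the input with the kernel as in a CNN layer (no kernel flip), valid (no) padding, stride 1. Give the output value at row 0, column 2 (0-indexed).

-9

The receptive field on the input at this output position is [8 14 7]. Elementwise product with the kernel and sum: 8·-2 + 14·1 + 7·-1.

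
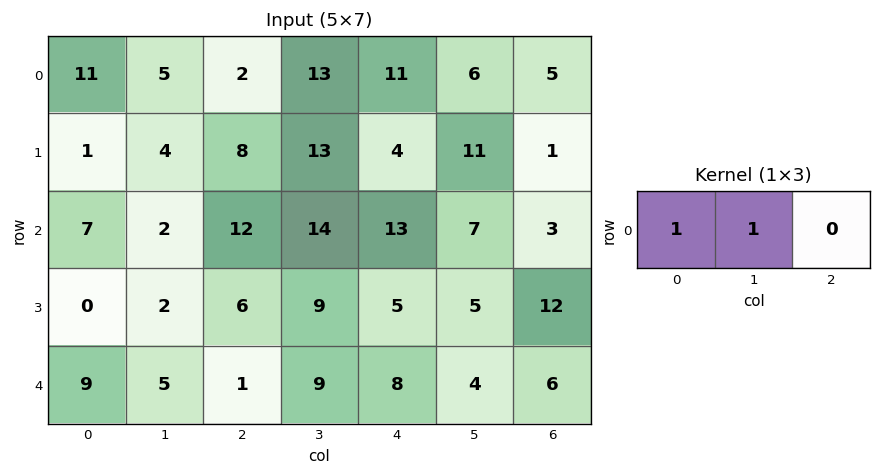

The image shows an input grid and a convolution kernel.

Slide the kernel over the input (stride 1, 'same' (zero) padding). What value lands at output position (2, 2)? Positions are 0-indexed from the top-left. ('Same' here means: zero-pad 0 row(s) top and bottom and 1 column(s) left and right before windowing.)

The receptive field on the zero-padded input at this output position is [2 12 14]. Elementwise product with the kernel and sum: 2·1 + 12·1.

14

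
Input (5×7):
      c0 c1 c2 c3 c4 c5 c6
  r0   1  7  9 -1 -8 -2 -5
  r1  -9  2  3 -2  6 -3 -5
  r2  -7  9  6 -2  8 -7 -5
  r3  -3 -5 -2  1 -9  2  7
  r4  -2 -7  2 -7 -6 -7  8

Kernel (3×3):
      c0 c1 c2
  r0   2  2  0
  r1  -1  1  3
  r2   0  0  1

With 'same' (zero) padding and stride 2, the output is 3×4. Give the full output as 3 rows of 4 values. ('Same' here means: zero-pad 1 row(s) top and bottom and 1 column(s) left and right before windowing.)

Output[0,0]: The receptive field on the zero-padded input at this output position is [0 0 0 / 0 1 7 / 0 -9 2]. Elementwise product with the kernel and sum: 0·2 + 0·2 + 0·-1 + 1·1 + 7·3 + 2·1.
Output[0,1]: The receptive field on the zero-padded input at this output position is [0 0 0 / 7 9 -1 / 2 3 -2]. Elementwise product with the kernel and sum: 0·2 + 0·2 + 7·-1 + 9·1 + -1·3 + -2·1.

24 -3 -16 -3
-3 2 -1 -14
-29 -26 -36 33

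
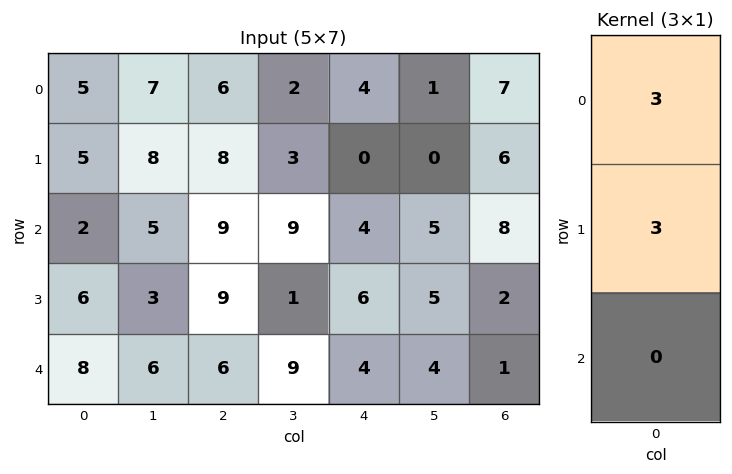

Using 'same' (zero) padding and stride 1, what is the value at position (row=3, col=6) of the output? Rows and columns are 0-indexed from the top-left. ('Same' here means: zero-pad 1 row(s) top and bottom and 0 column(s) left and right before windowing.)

The receptive field on the zero-padded input at this output position is [8 / 2 / 1]. Elementwise product with the kernel and sum: 8·3 + 2·3.

30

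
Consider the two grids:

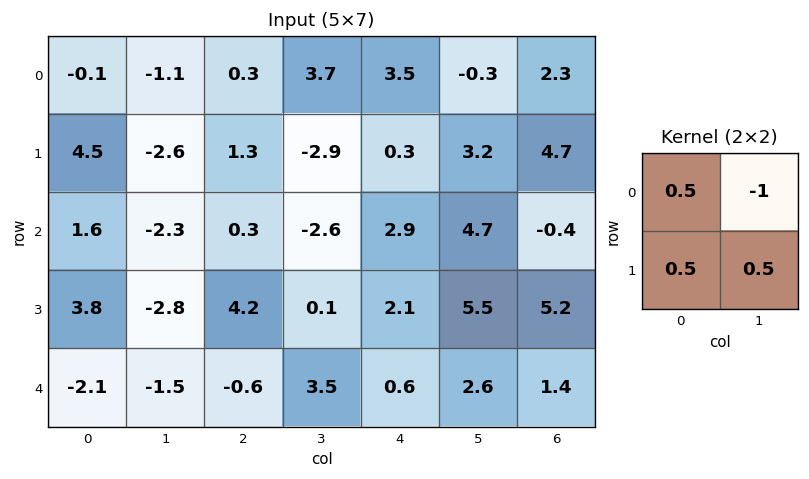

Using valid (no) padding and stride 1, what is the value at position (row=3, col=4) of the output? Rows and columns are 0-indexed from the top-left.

-2.85

The receptive field on the input at this output position is [2.1 5.5 / 0.6 2.6]. Elementwise product with the kernel and sum: 2.1·0.5 + 5.5·-1 + 0.6·0.5 + 2.6·0.5.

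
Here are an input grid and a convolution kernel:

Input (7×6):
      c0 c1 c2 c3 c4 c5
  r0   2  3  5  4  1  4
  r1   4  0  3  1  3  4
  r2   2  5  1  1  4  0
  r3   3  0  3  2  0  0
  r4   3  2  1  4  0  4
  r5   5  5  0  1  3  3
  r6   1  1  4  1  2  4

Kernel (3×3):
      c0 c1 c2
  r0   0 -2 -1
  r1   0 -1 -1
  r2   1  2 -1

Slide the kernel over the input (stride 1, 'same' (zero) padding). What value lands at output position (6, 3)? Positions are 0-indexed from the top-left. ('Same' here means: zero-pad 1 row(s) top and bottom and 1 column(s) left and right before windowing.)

The receptive field on the zero-padded input at this output position is [0 1 3 / 4 1 2 / 0 0 0]. Elementwise product with the kernel and sum: 1·-2 + 3·-1 + 1·-1 + 2·-1 + 0·1 + 0·2 + 0·-1.

-8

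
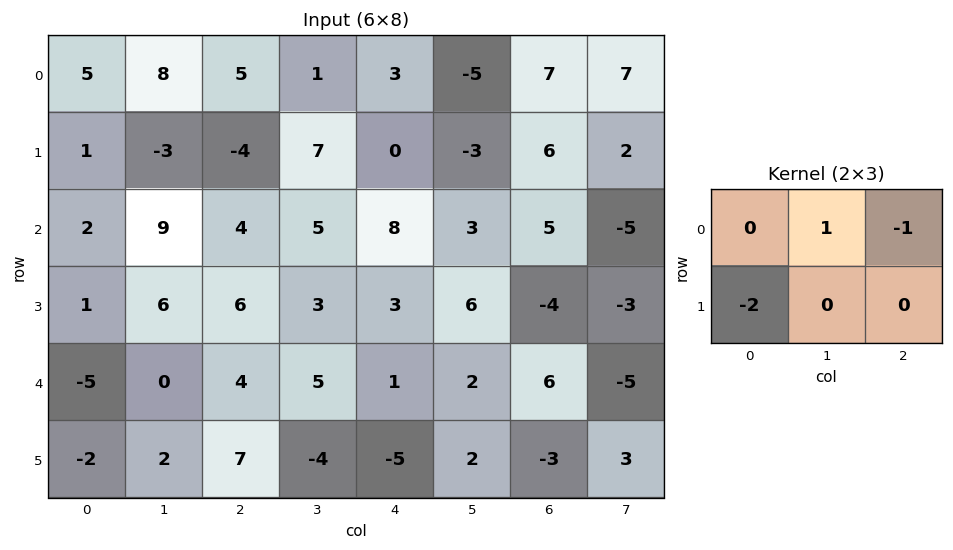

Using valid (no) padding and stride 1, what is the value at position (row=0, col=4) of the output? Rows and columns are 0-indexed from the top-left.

The receptive field on the input at this output position is [3 -5 7 / 0 -3 6]. Elementwise product with the kernel and sum: -5·1 + 7·-1 + 0·-2.

-12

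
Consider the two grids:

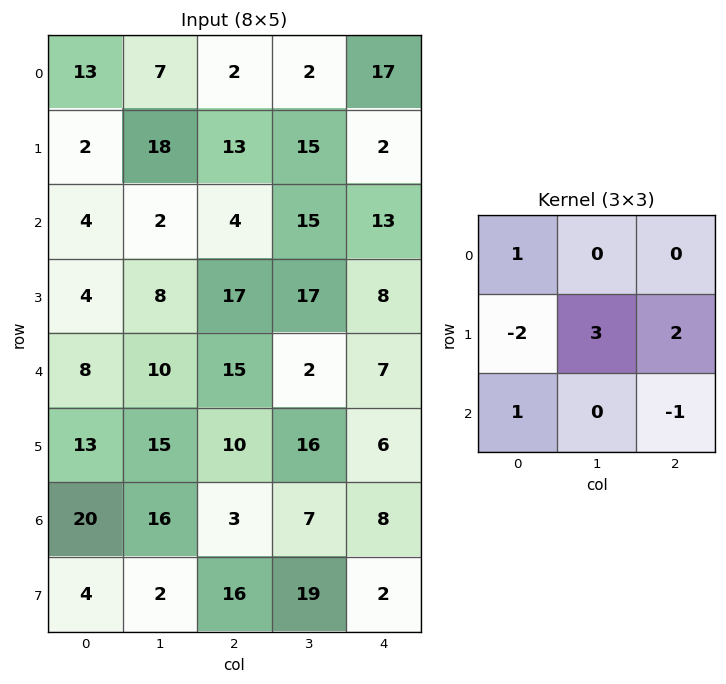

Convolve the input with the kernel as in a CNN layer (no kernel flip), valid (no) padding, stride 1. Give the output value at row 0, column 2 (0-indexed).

The receptive field on the input at this output position is [2 2 17 / 13 15 2 / 4 15 13]. Elementwise product with the kernel and sum: 2·1 + 13·-2 + 15·3 + 2·2 + 4·1 + 13·-1.

16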